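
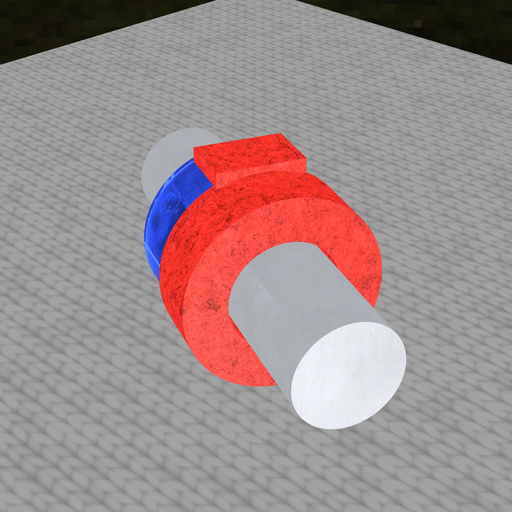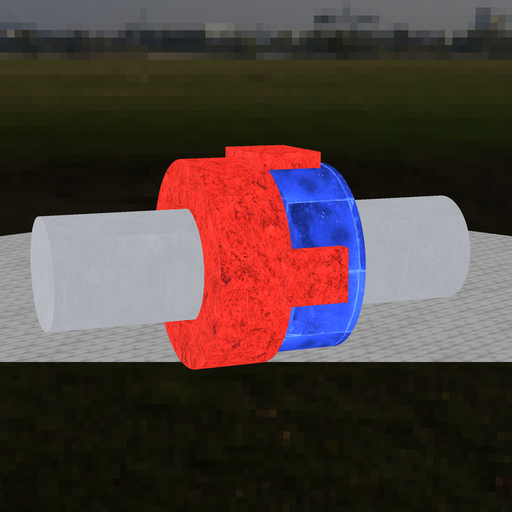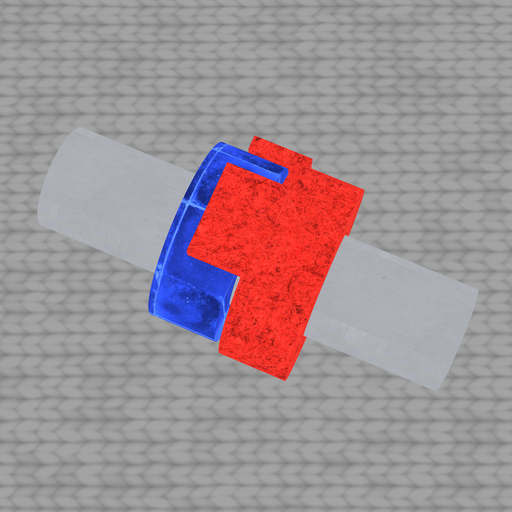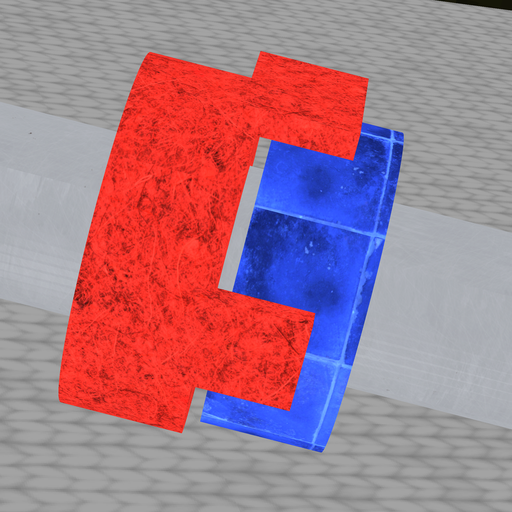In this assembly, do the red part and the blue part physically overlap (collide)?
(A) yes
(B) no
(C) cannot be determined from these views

(B) no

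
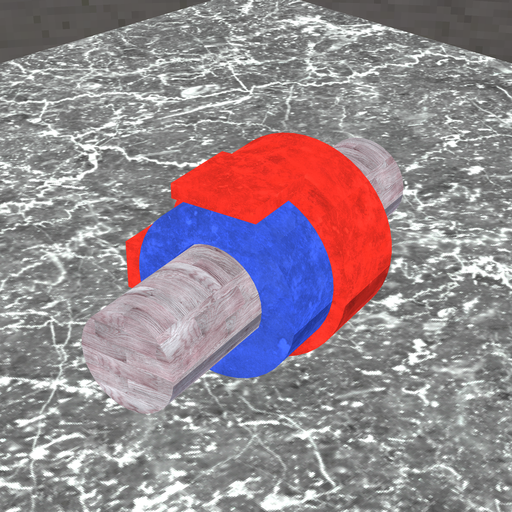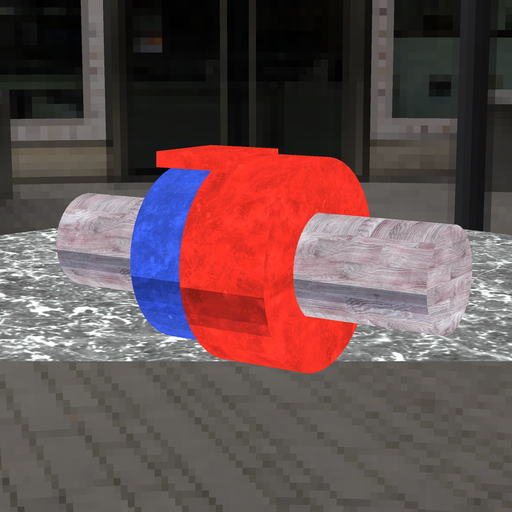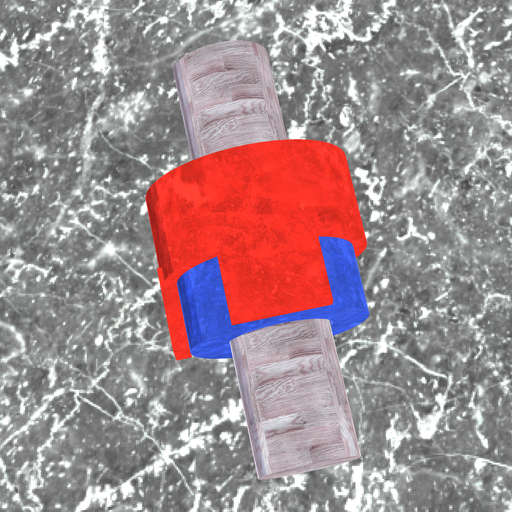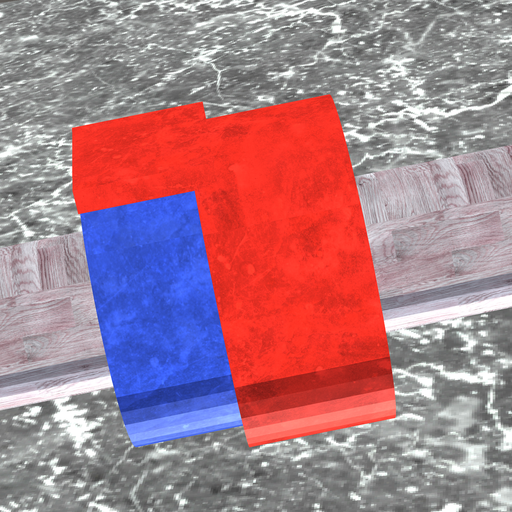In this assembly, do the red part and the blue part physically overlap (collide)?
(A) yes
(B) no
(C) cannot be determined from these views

(A) yes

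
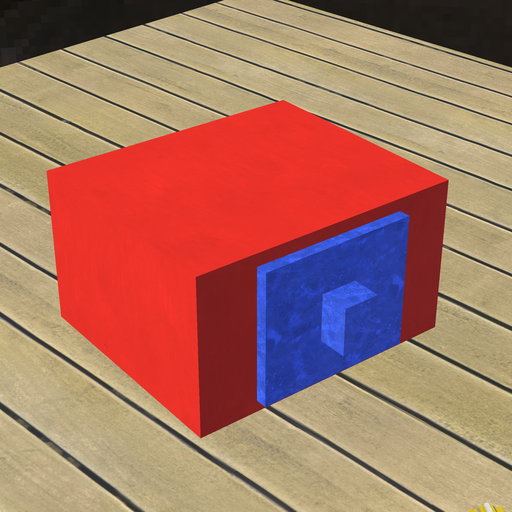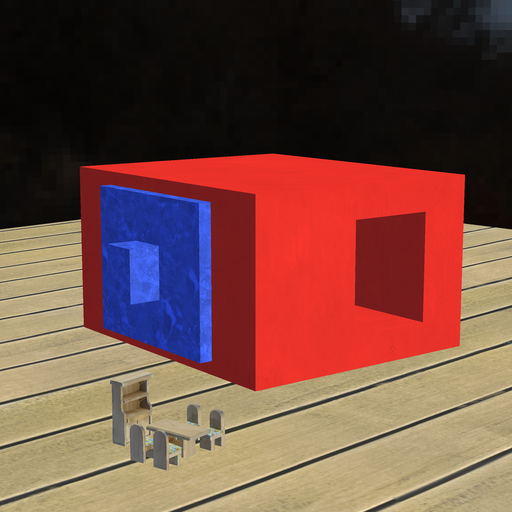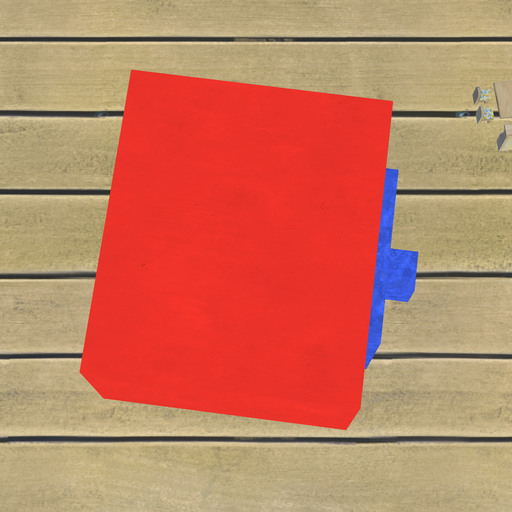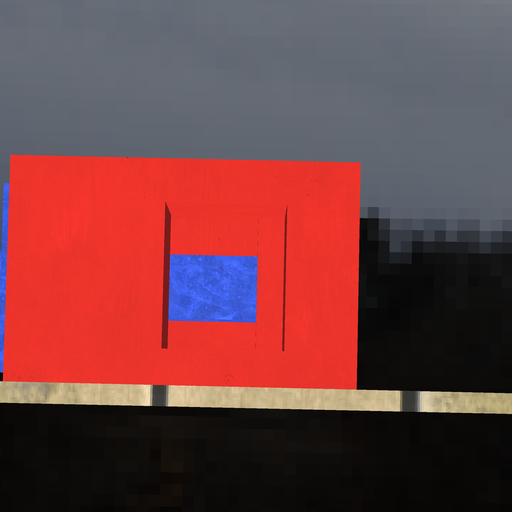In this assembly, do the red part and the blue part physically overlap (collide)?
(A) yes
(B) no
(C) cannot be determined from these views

(A) yes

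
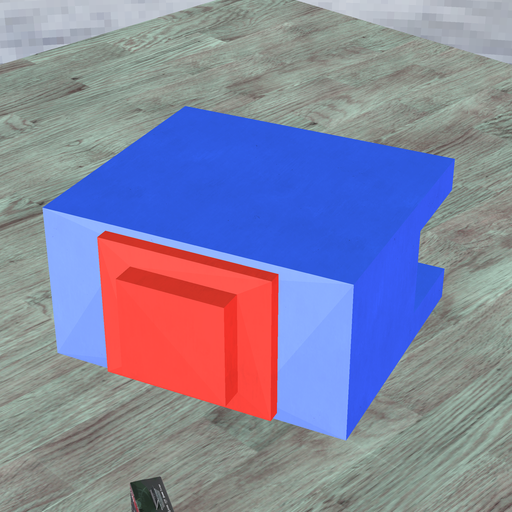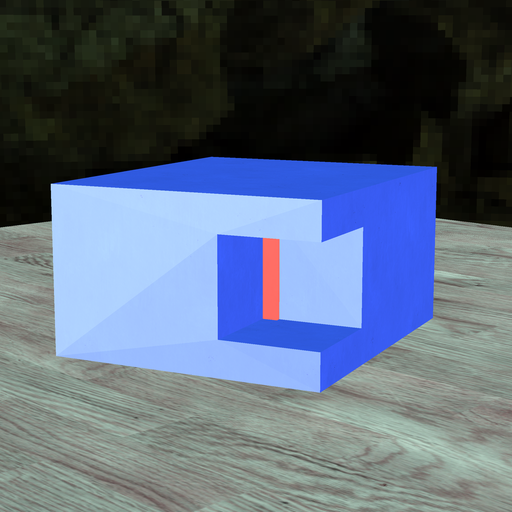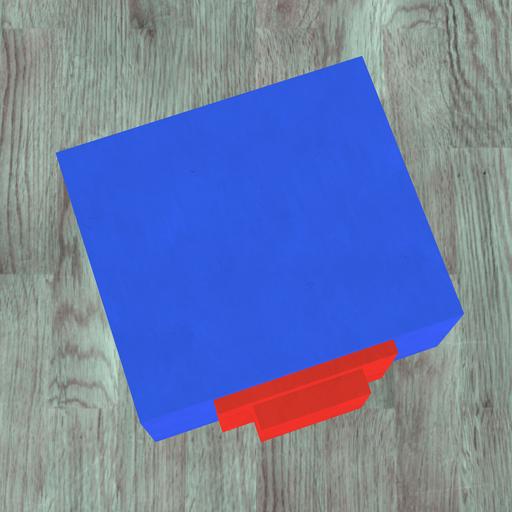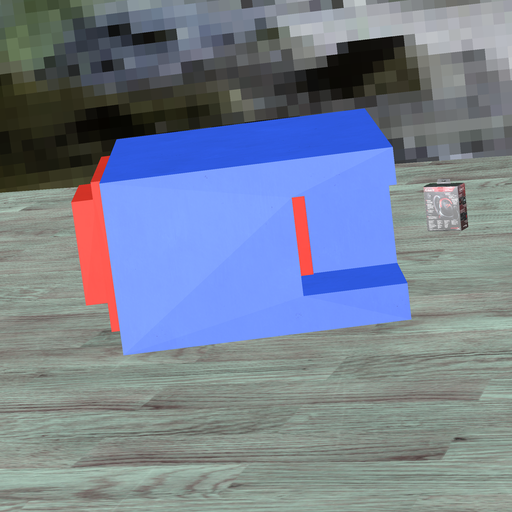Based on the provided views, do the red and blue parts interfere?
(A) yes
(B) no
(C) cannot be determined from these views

(A) yes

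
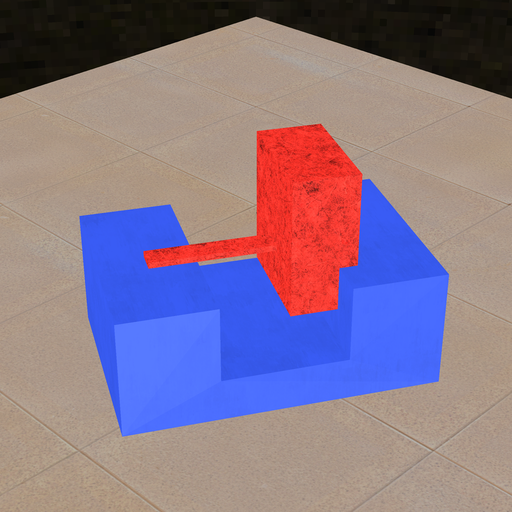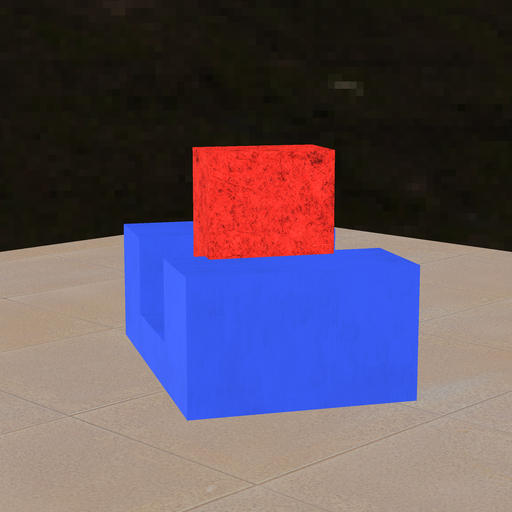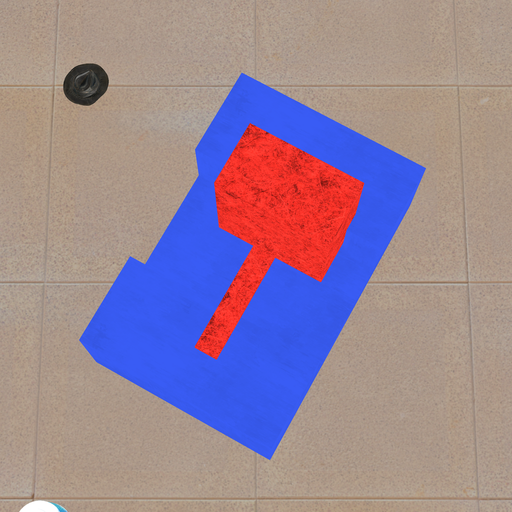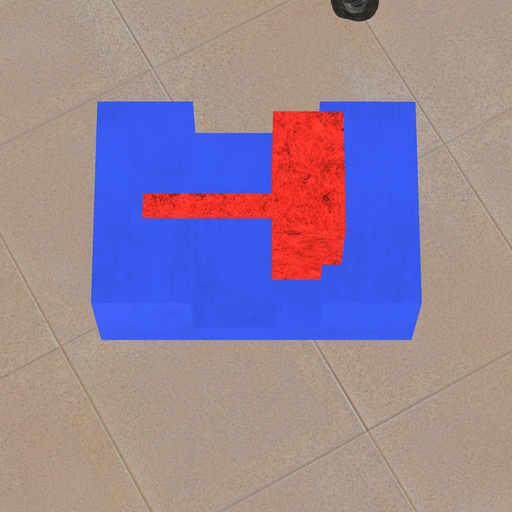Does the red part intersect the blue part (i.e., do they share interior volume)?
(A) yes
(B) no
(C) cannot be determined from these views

(A) yes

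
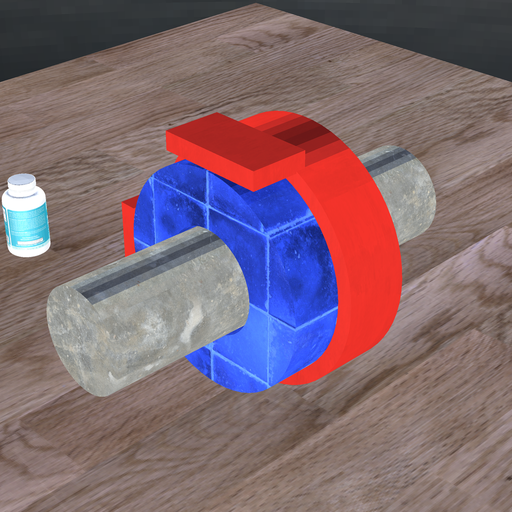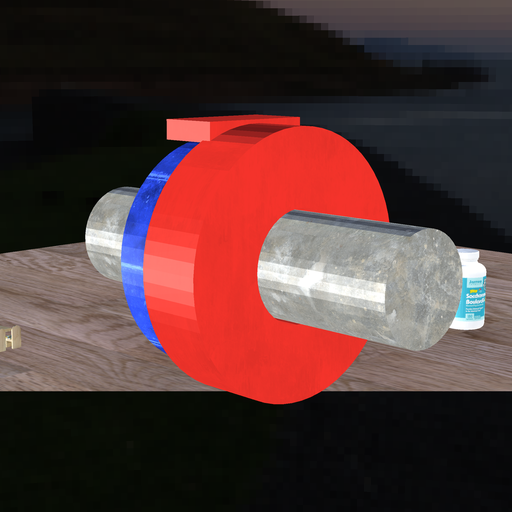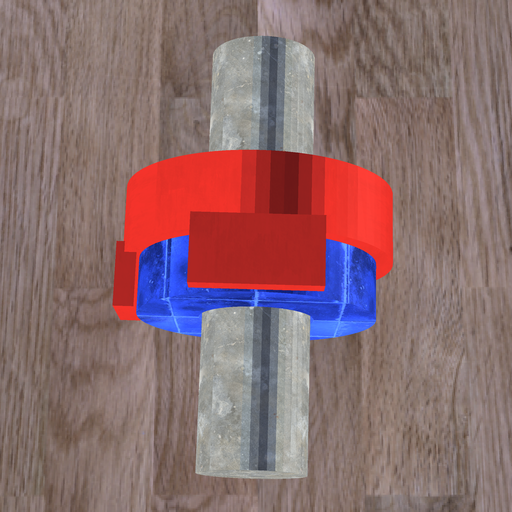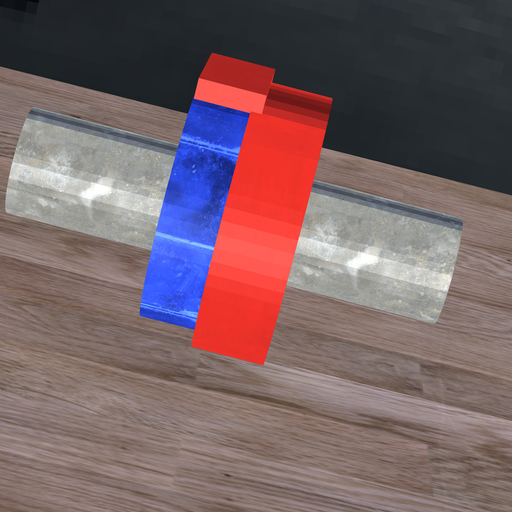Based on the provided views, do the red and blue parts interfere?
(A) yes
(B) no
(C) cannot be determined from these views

(A) yes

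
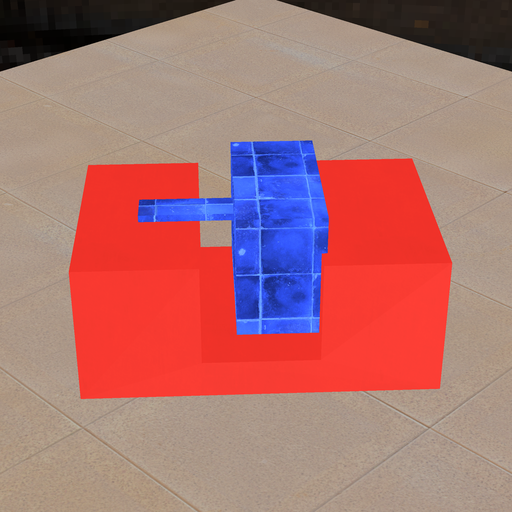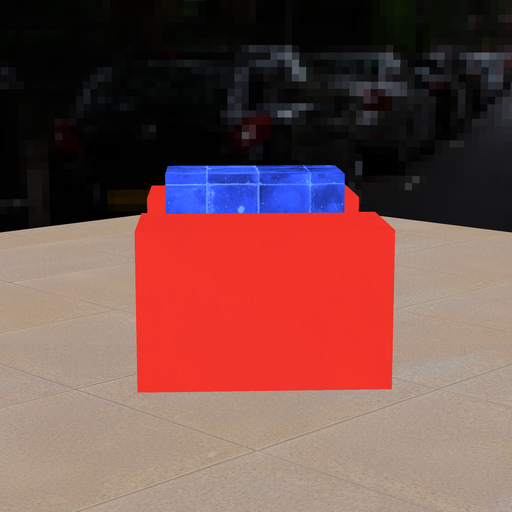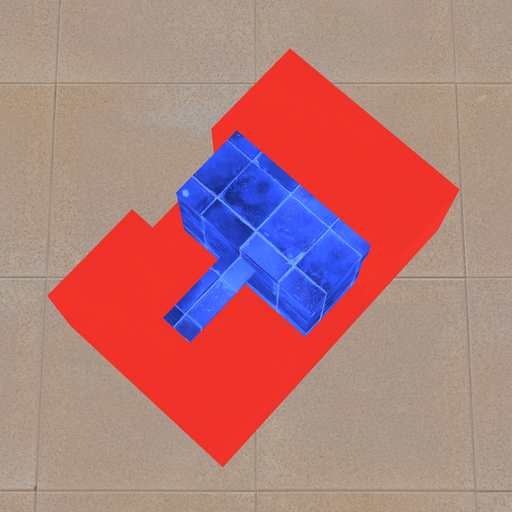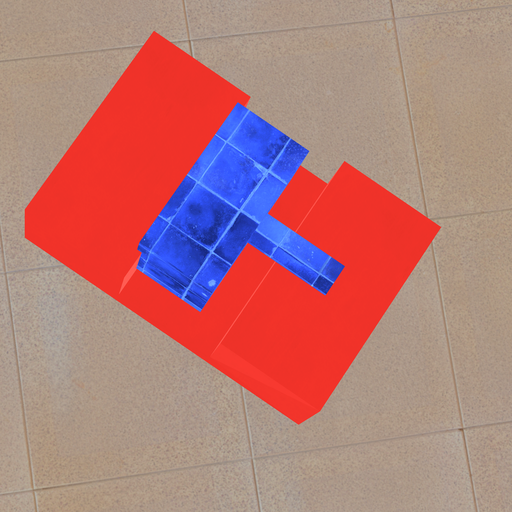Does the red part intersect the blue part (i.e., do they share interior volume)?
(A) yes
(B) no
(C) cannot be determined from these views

(A) yes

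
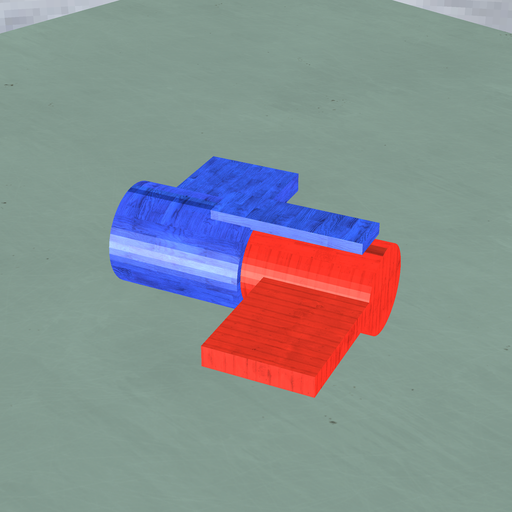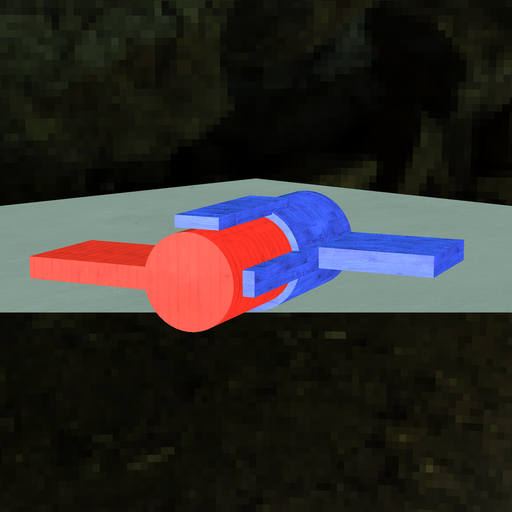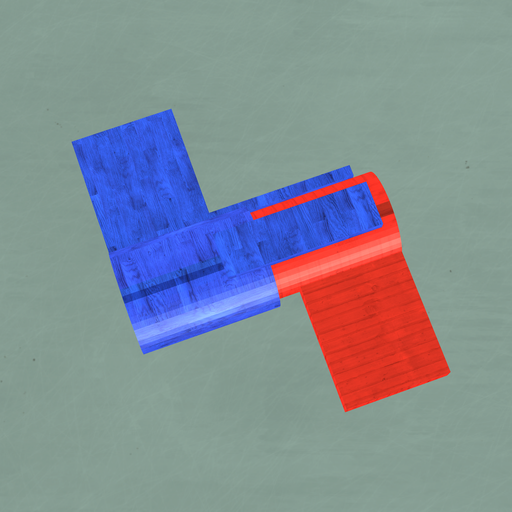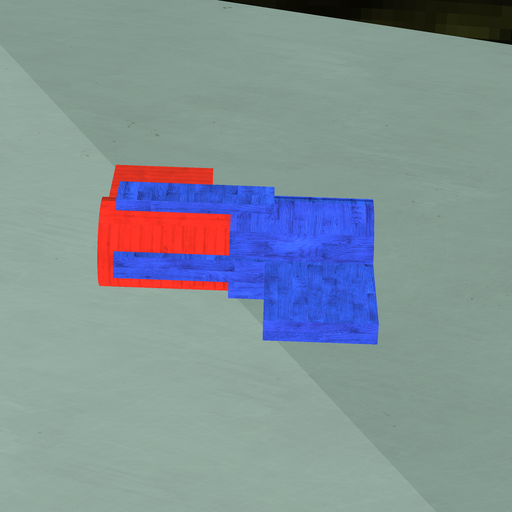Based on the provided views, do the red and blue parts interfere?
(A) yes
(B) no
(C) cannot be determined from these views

(A) yes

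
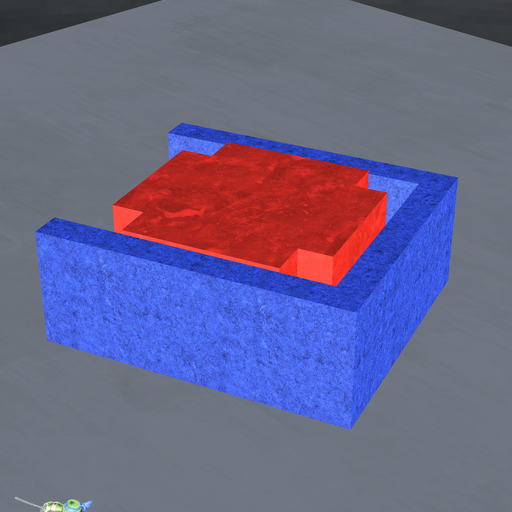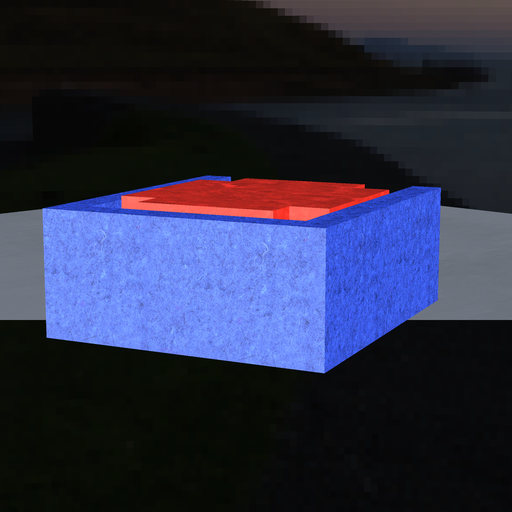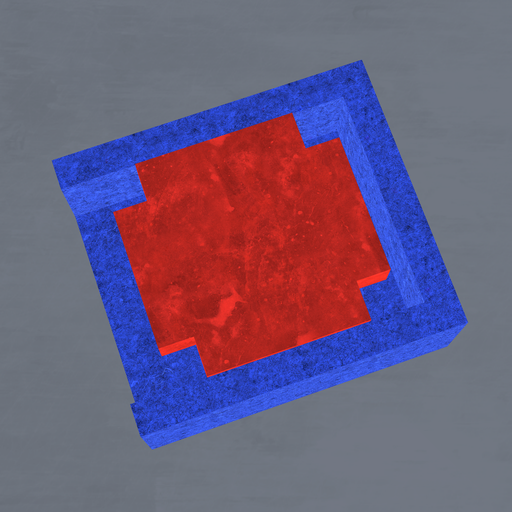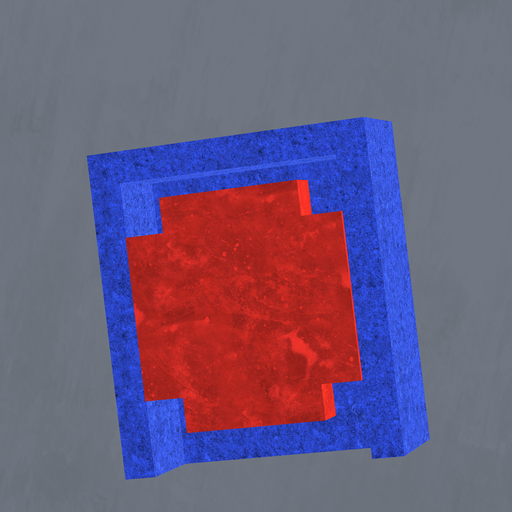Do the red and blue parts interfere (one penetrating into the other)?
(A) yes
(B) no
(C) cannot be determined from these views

(B) no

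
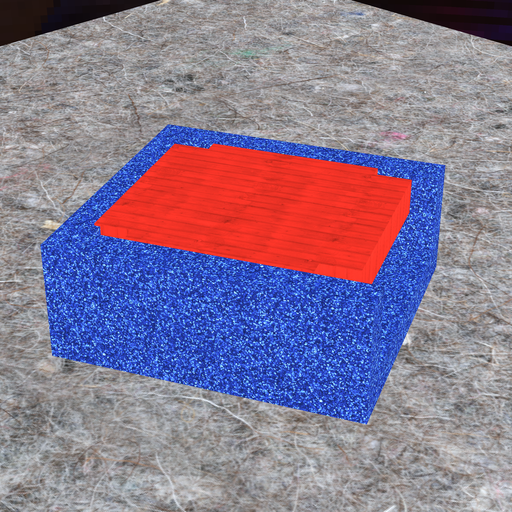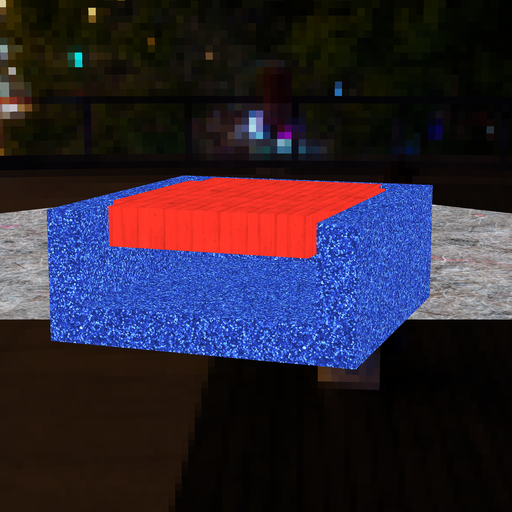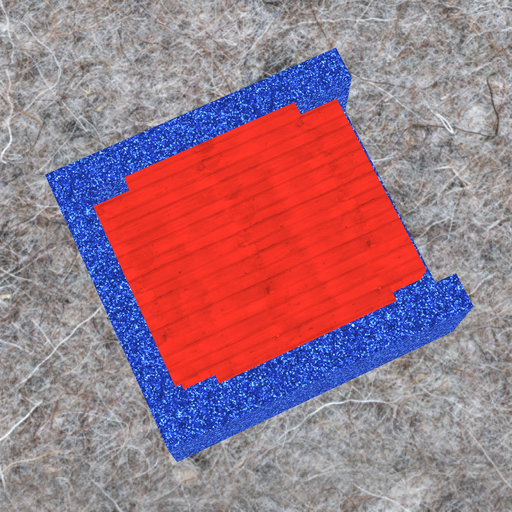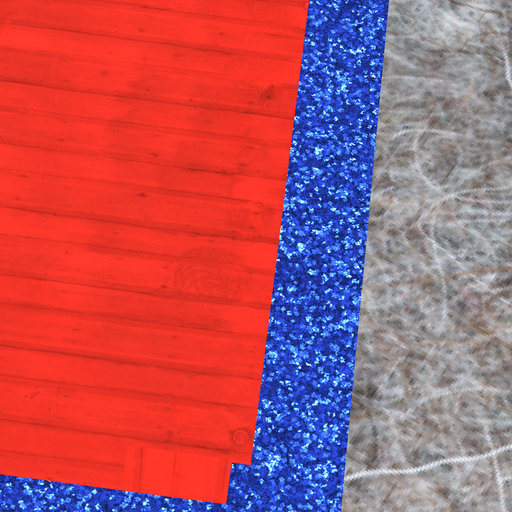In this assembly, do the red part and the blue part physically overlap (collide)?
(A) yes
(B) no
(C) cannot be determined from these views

(A) yes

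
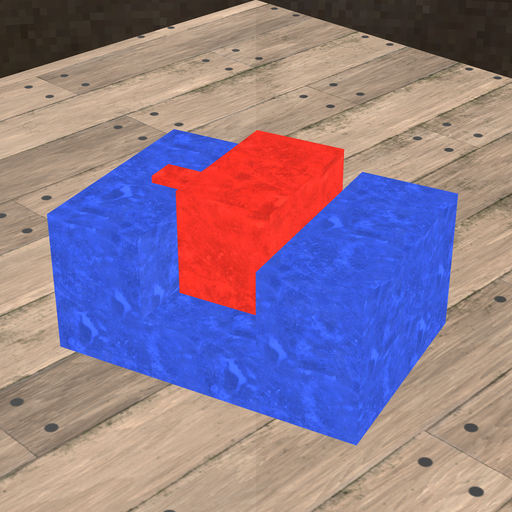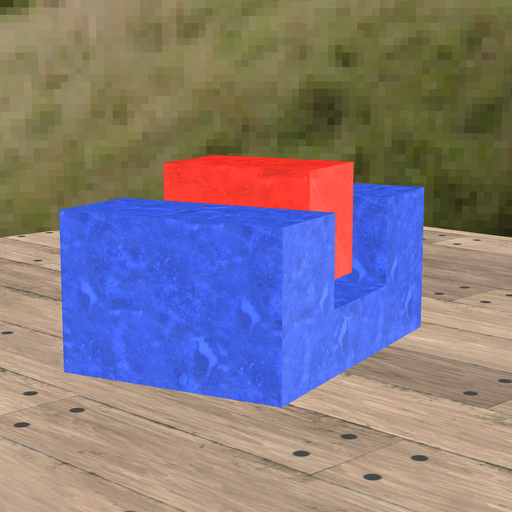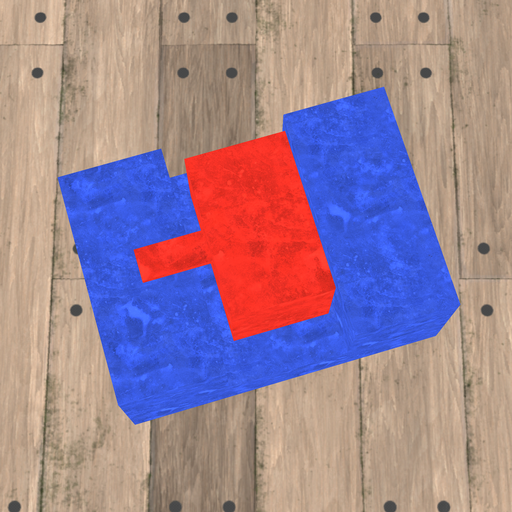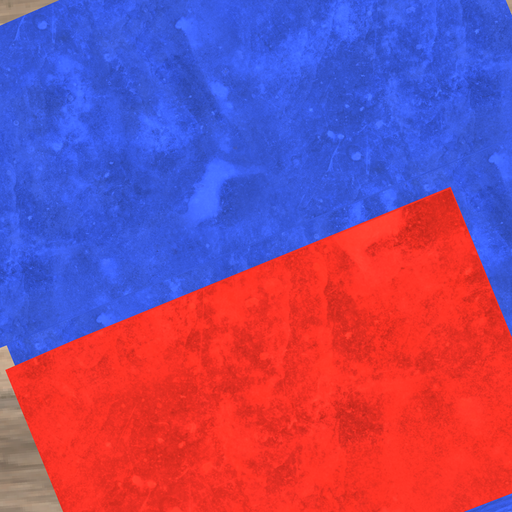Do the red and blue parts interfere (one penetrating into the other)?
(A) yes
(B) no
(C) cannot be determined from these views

(B) no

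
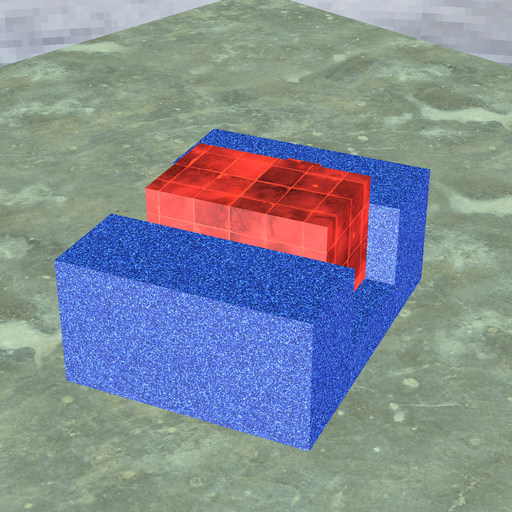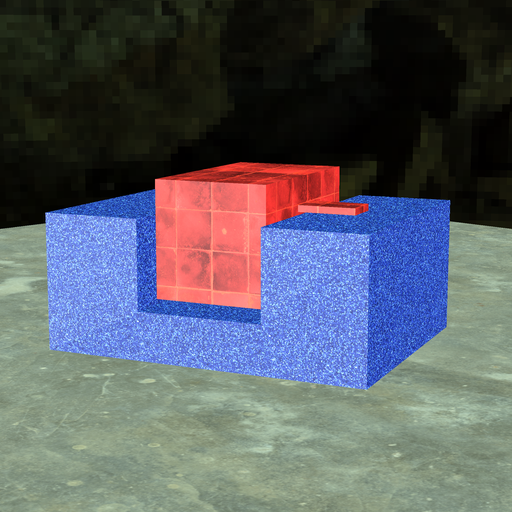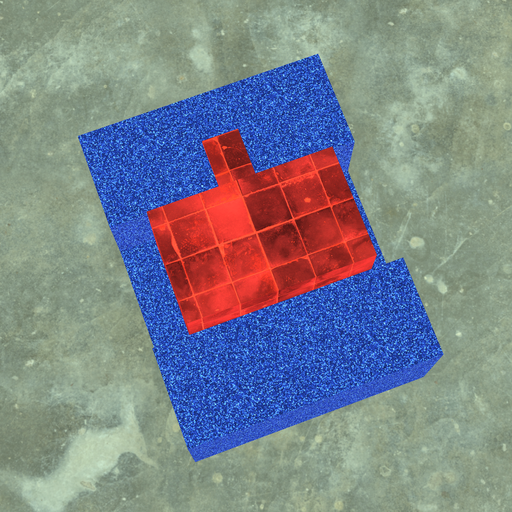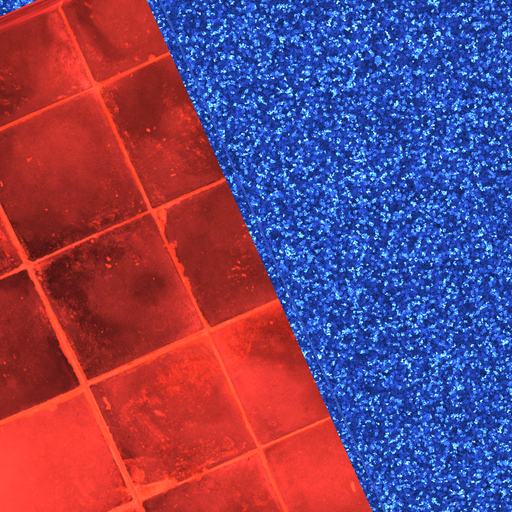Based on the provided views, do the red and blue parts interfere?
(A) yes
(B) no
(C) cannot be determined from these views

(B) no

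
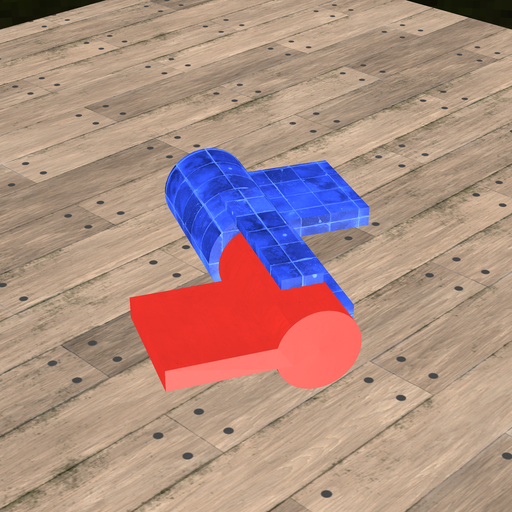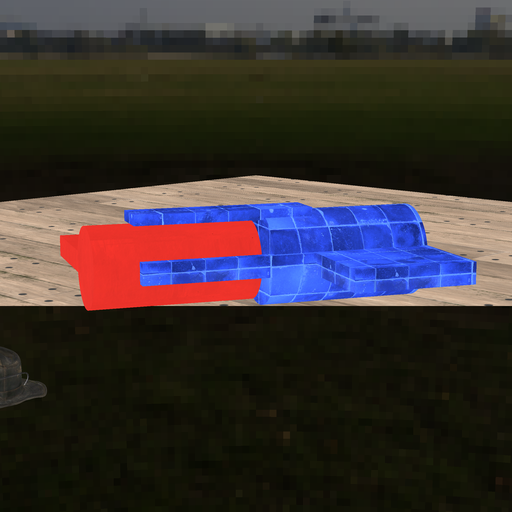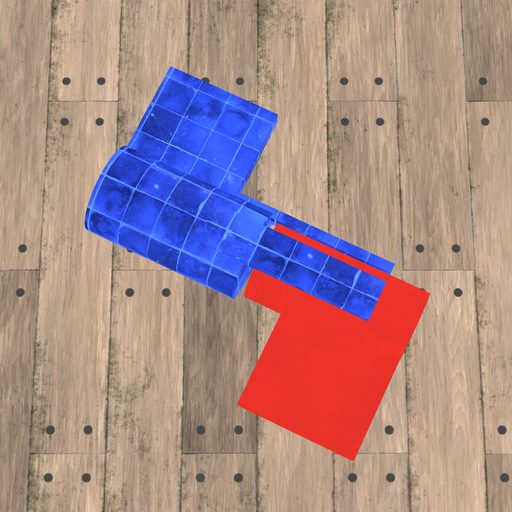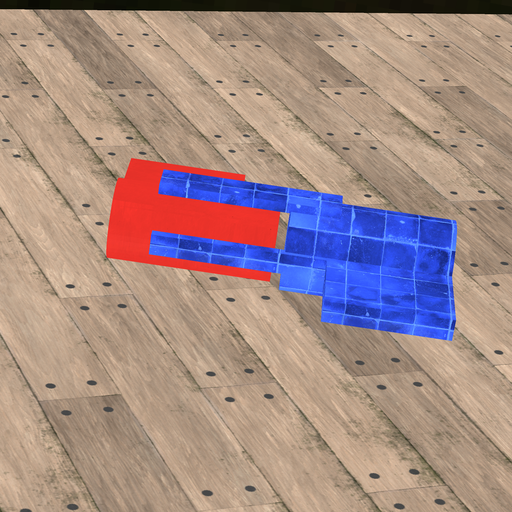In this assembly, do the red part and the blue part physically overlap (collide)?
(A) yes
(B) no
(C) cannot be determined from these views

(B) no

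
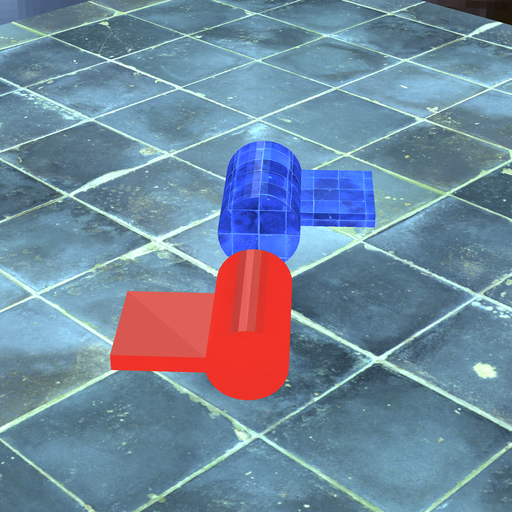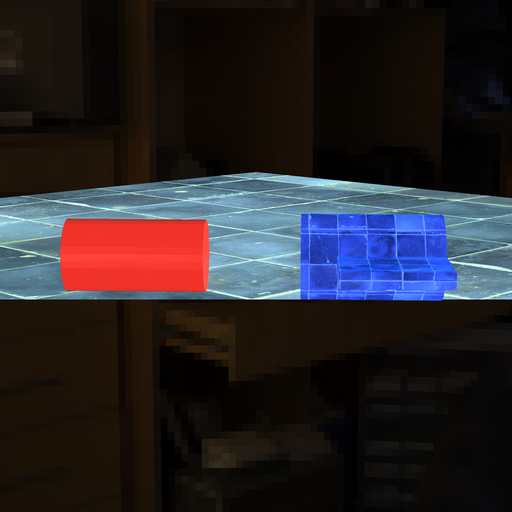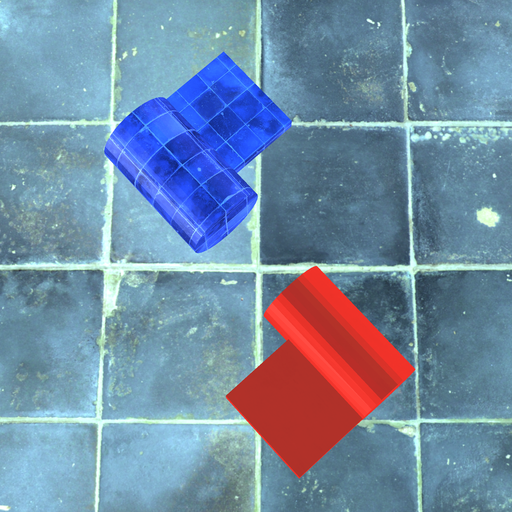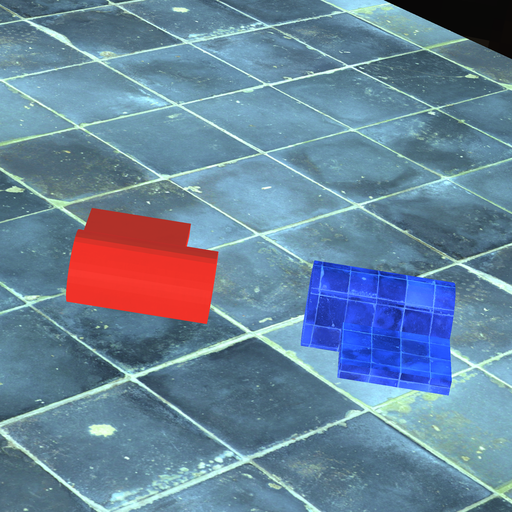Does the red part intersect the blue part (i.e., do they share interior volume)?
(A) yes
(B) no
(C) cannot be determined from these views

(B) no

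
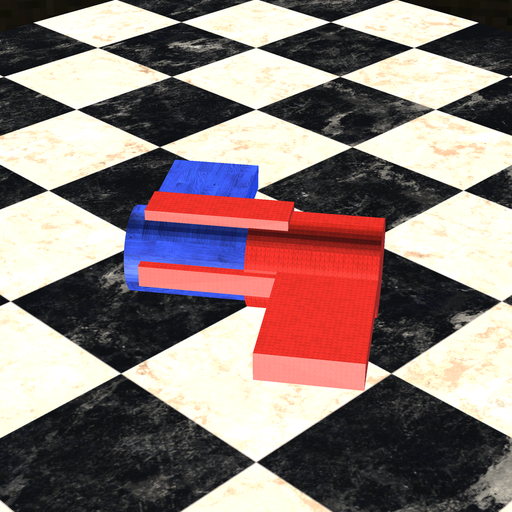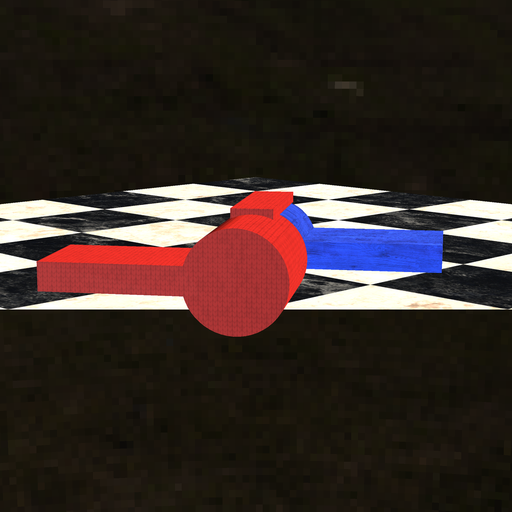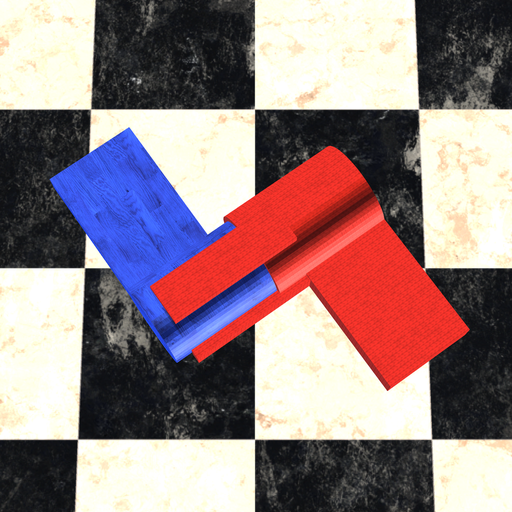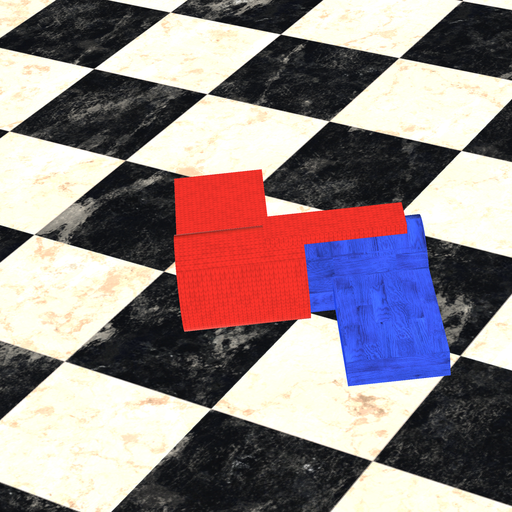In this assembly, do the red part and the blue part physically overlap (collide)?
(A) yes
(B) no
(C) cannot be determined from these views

(A) yes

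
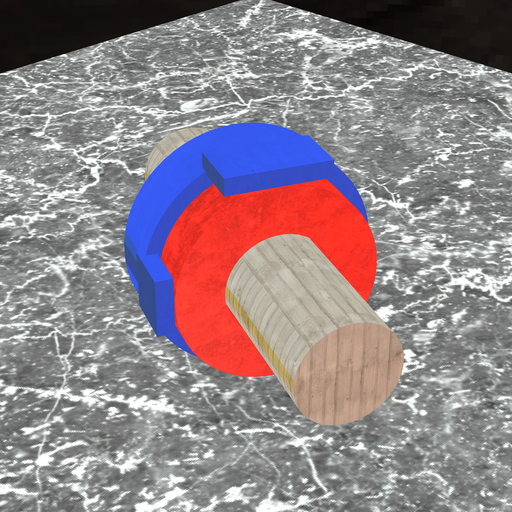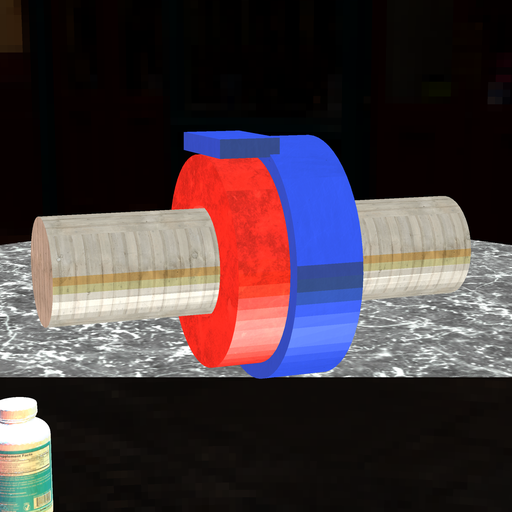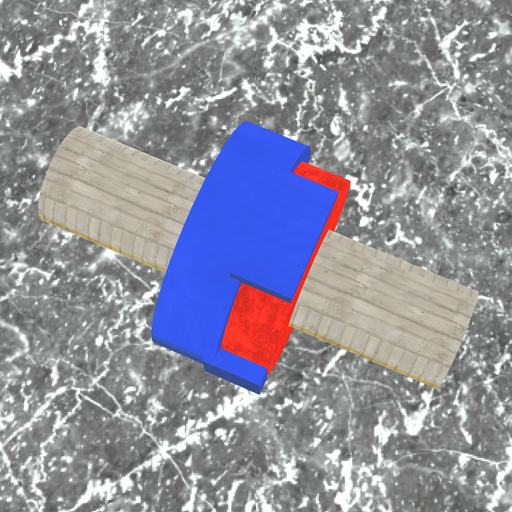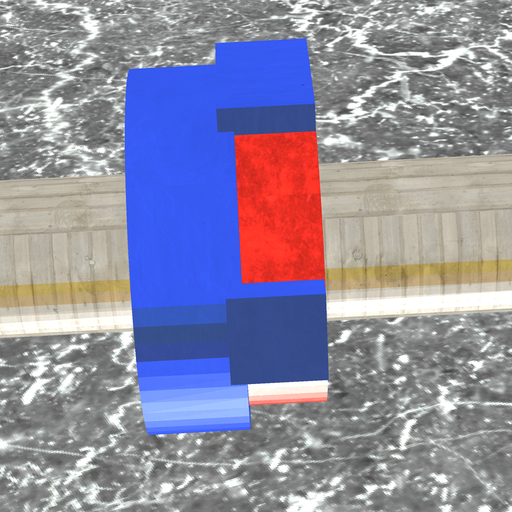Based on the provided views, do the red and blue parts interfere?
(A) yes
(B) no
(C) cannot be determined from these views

(A) yes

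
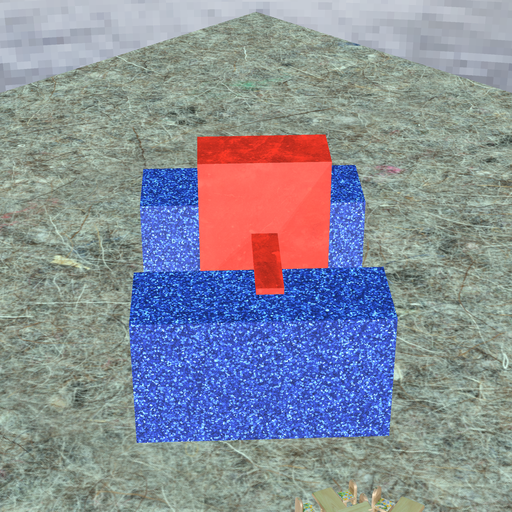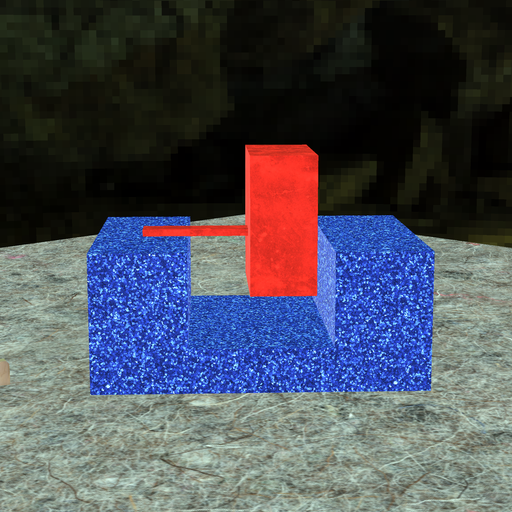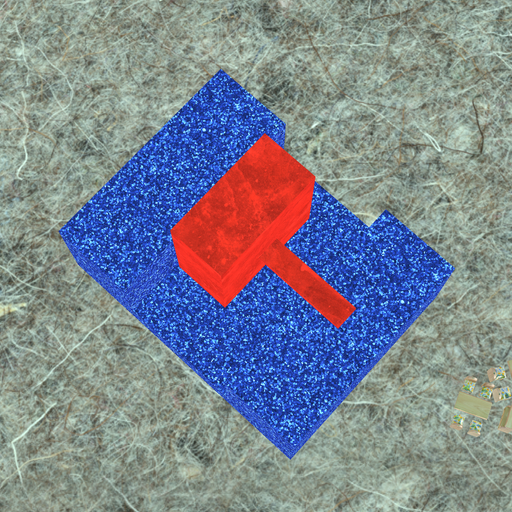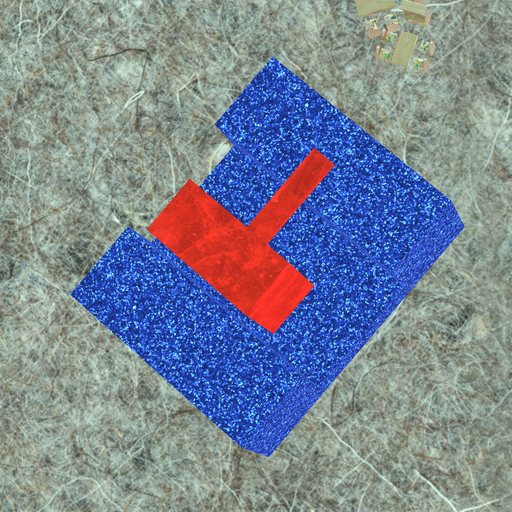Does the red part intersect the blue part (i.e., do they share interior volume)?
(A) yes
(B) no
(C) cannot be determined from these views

(B) no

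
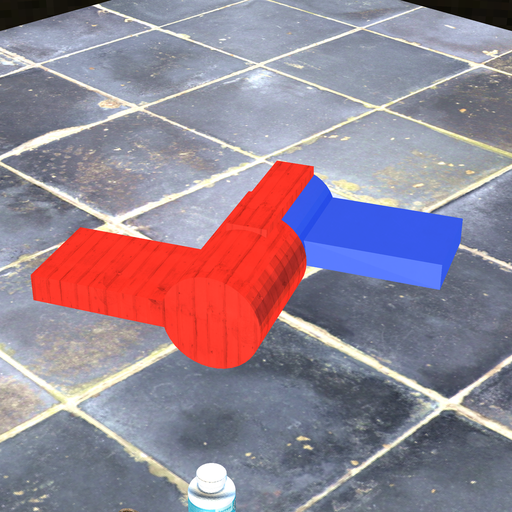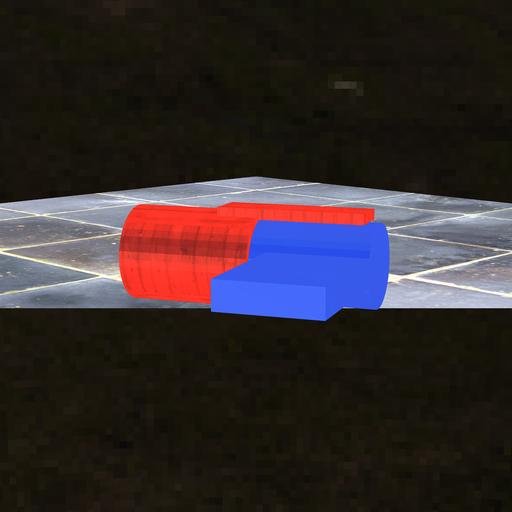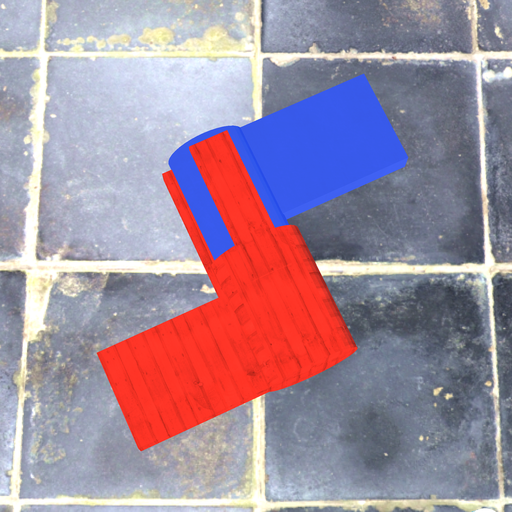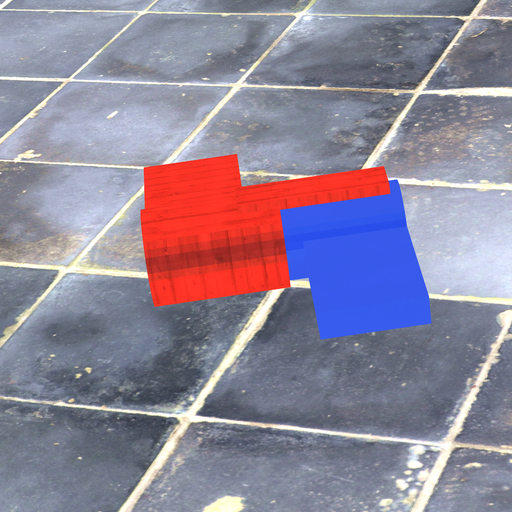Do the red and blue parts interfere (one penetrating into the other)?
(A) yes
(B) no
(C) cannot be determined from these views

(A) yes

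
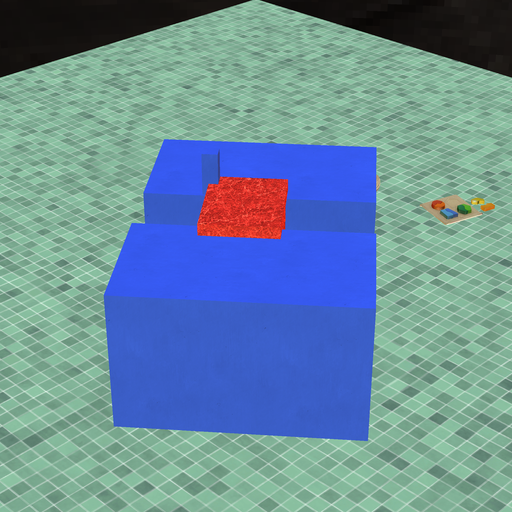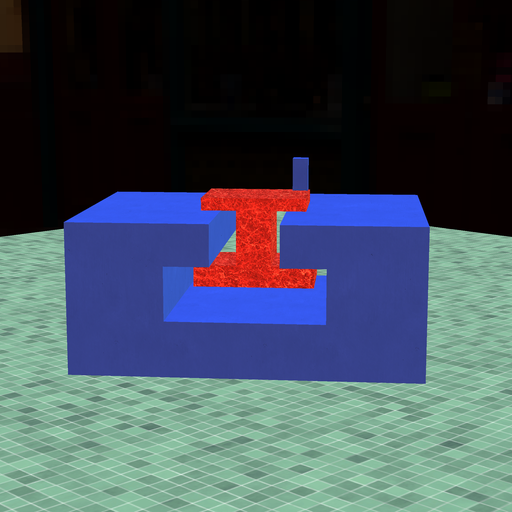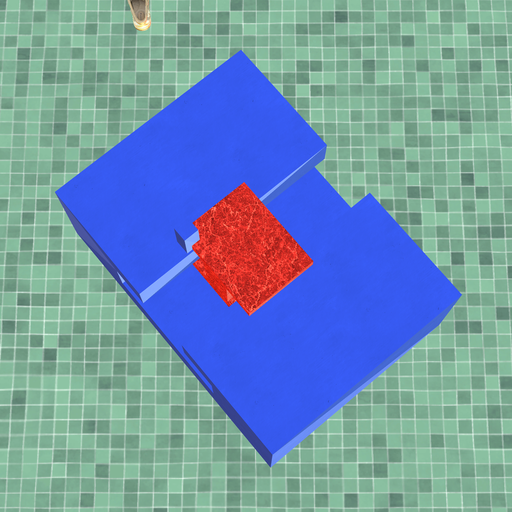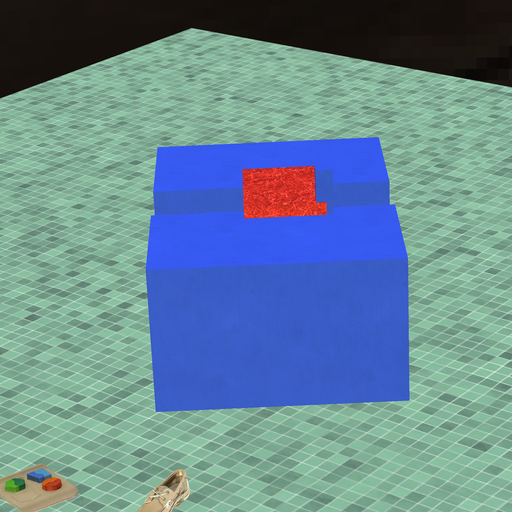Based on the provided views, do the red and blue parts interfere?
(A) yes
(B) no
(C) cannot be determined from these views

(A) yes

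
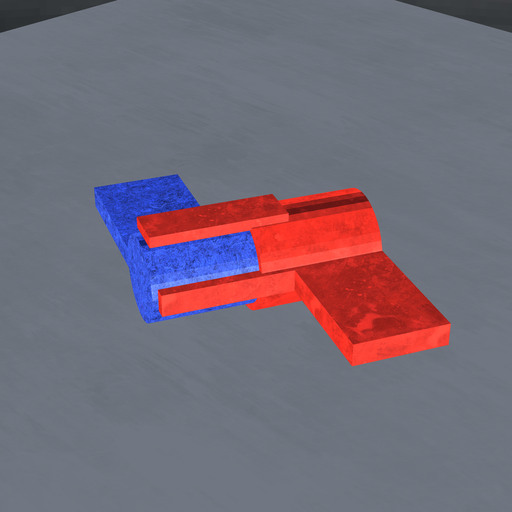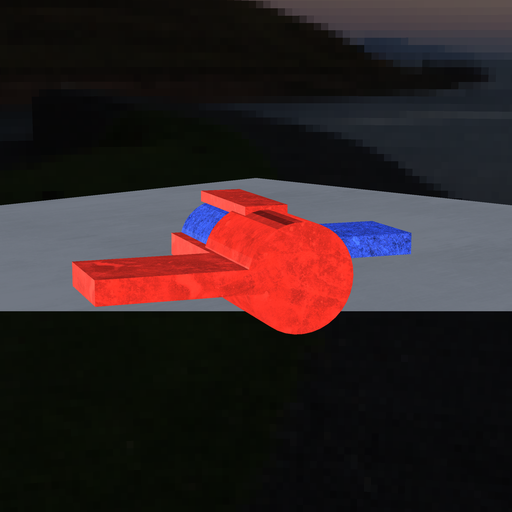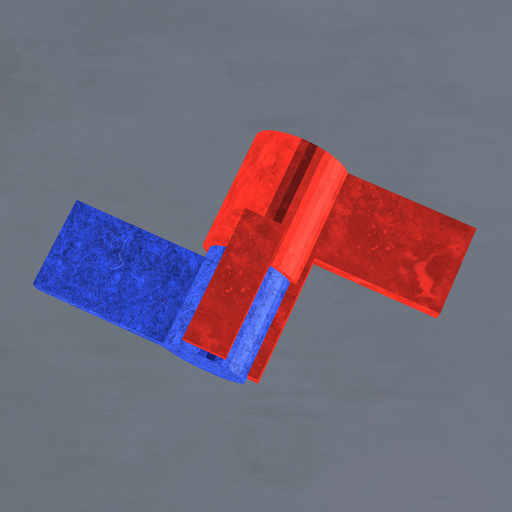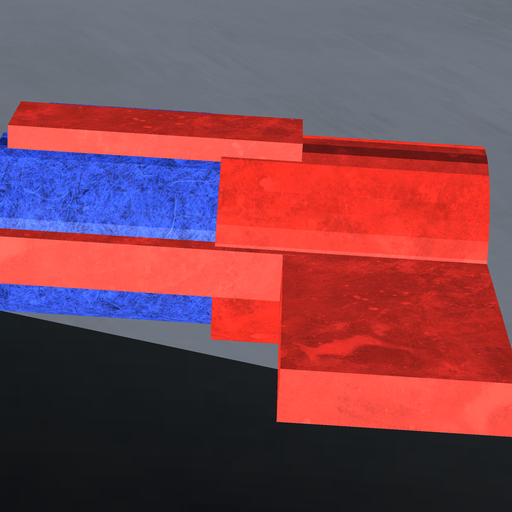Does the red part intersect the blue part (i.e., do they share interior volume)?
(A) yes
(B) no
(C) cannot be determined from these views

(A) yes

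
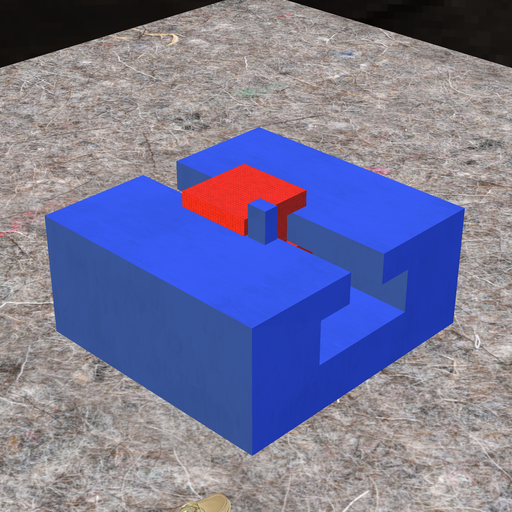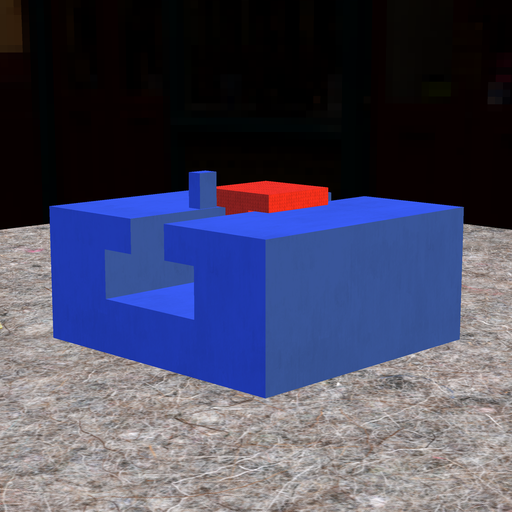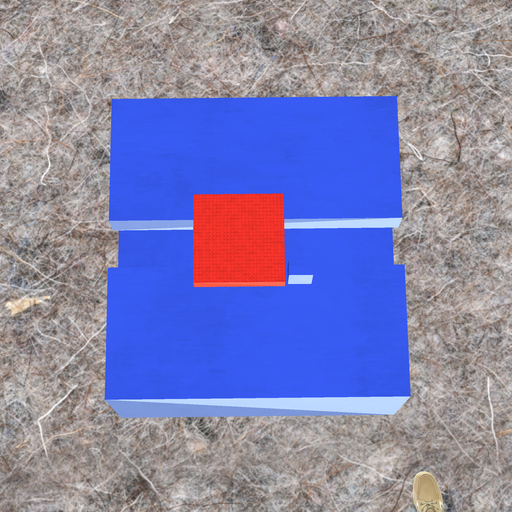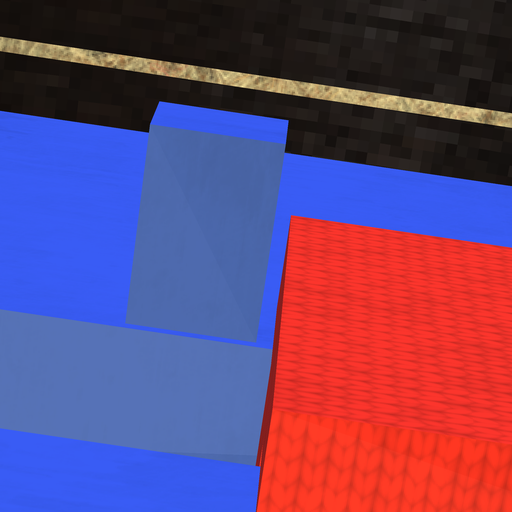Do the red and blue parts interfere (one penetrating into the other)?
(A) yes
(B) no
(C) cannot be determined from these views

(B) no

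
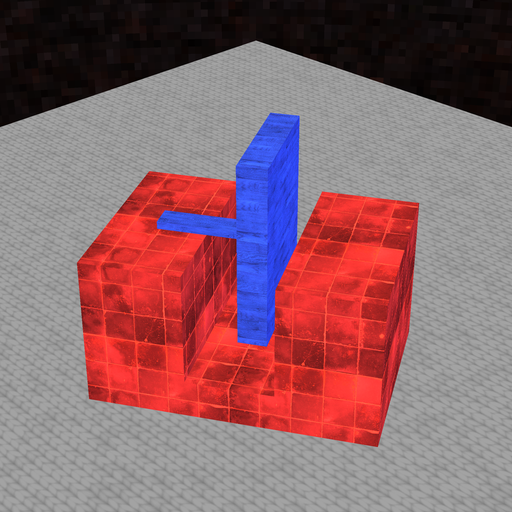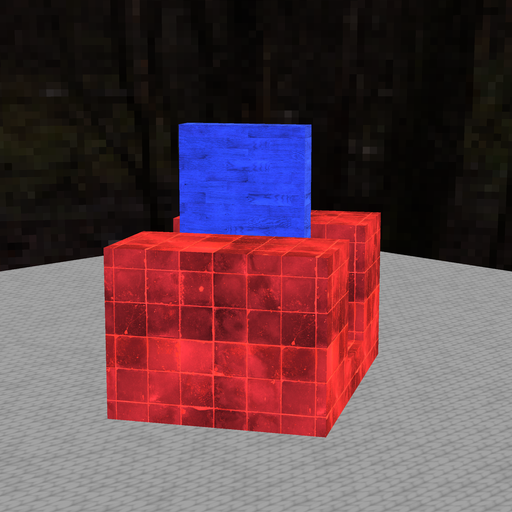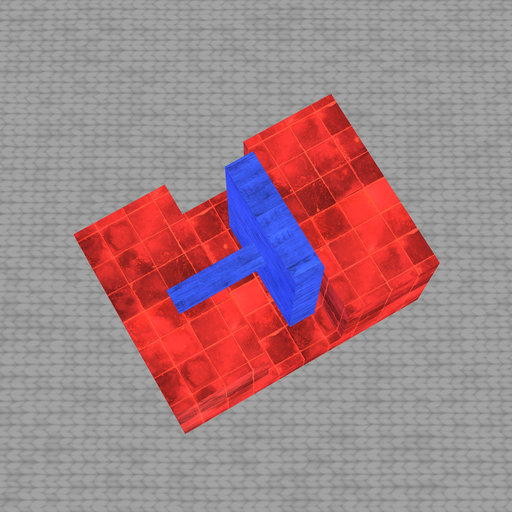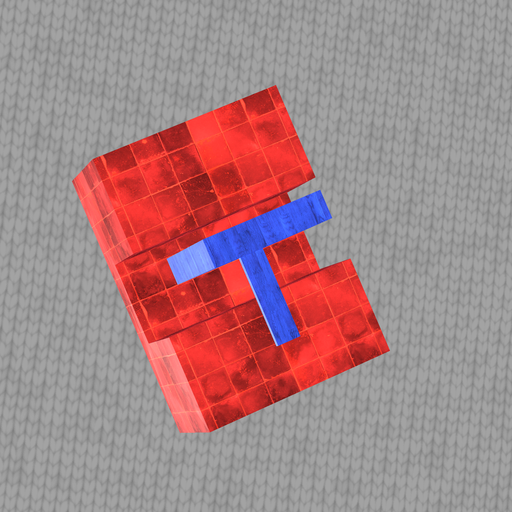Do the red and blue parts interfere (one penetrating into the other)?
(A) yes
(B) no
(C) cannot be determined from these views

(B) no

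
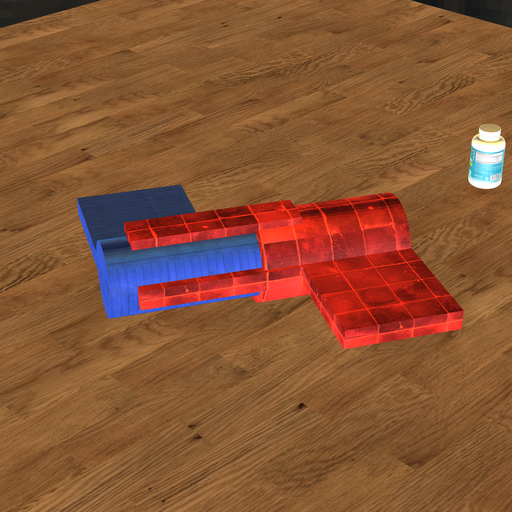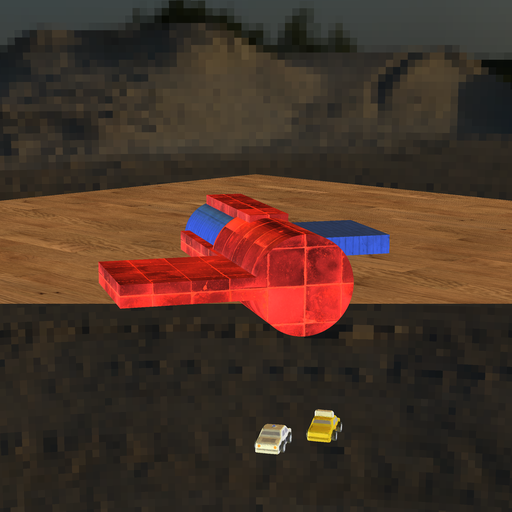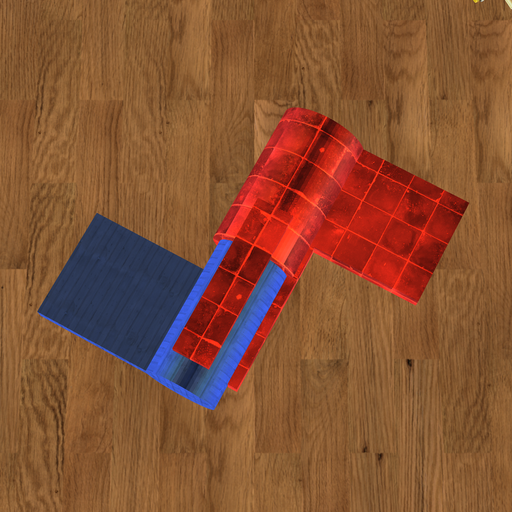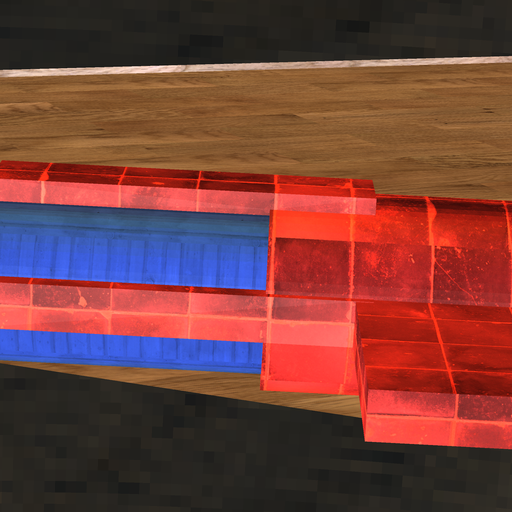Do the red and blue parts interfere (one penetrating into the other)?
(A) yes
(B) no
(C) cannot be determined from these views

(A) yes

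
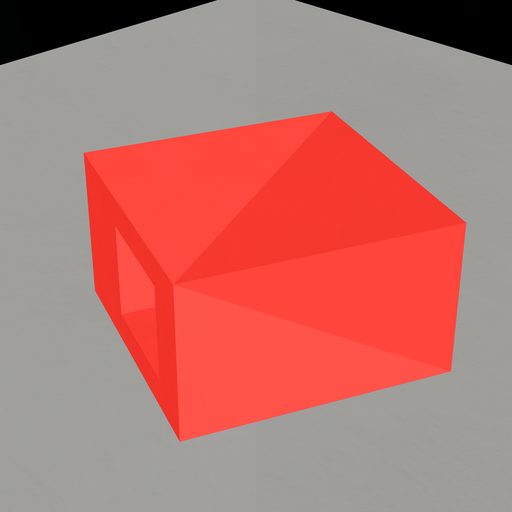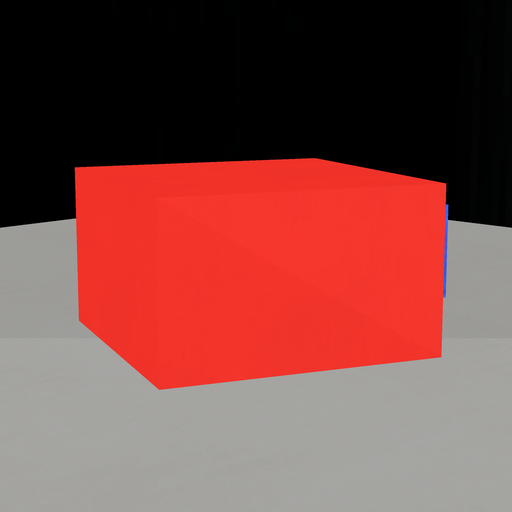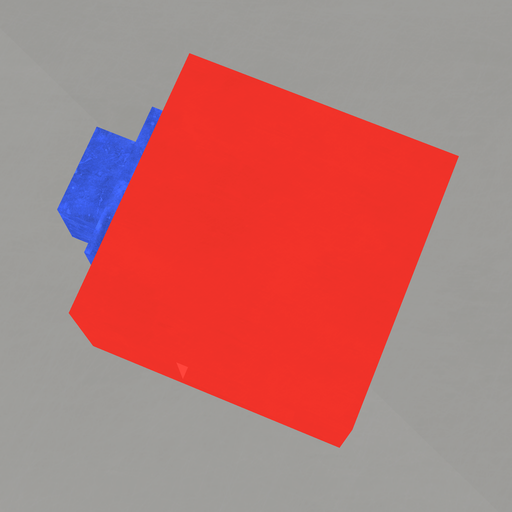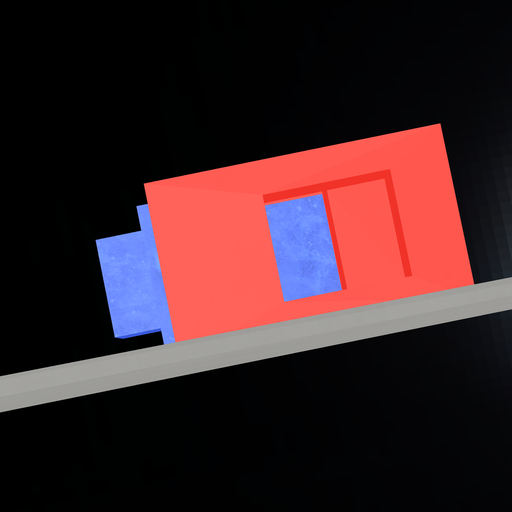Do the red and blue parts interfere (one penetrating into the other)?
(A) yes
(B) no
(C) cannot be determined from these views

(B) no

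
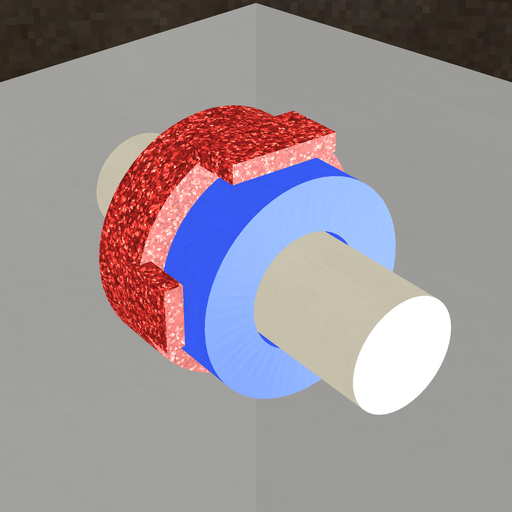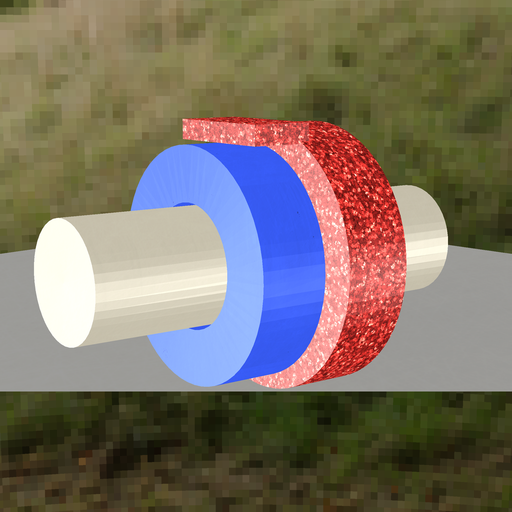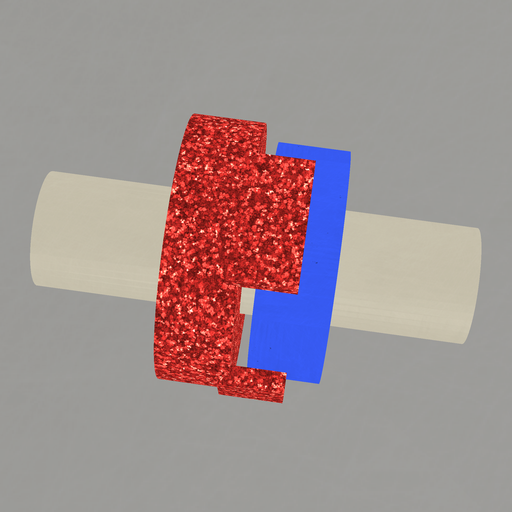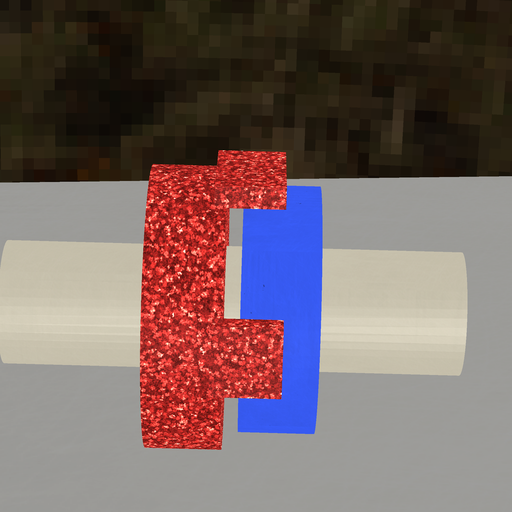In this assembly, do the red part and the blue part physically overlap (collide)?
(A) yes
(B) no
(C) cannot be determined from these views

(B) no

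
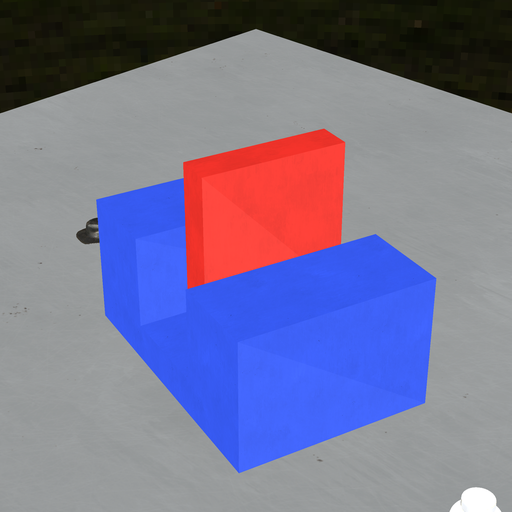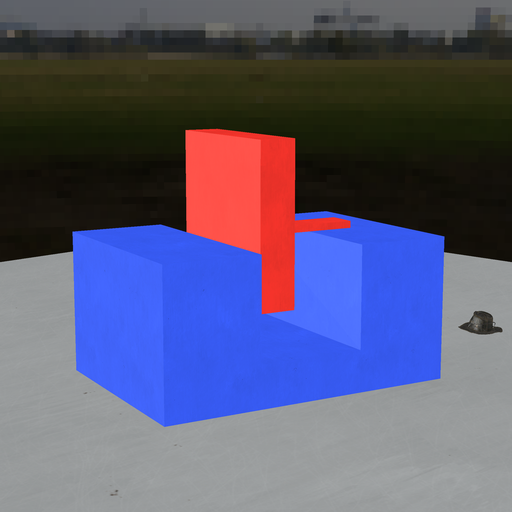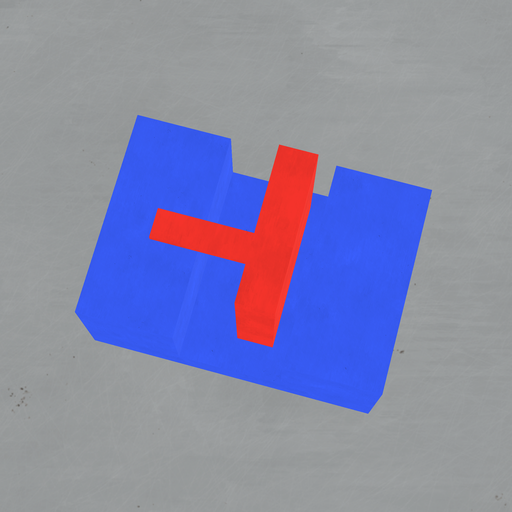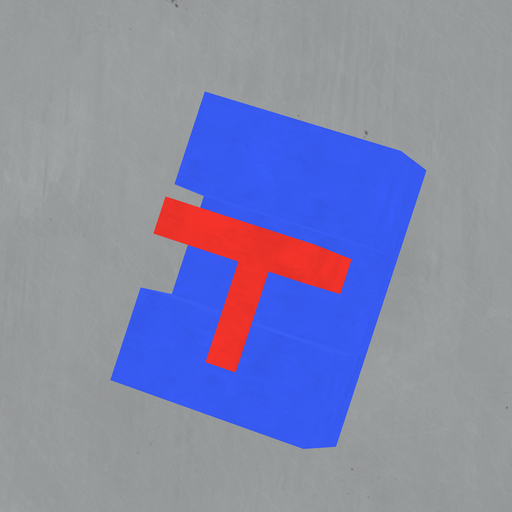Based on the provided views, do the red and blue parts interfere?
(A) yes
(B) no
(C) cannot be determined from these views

(B) no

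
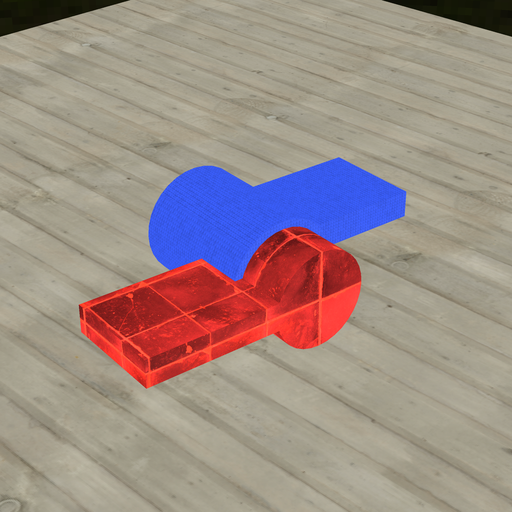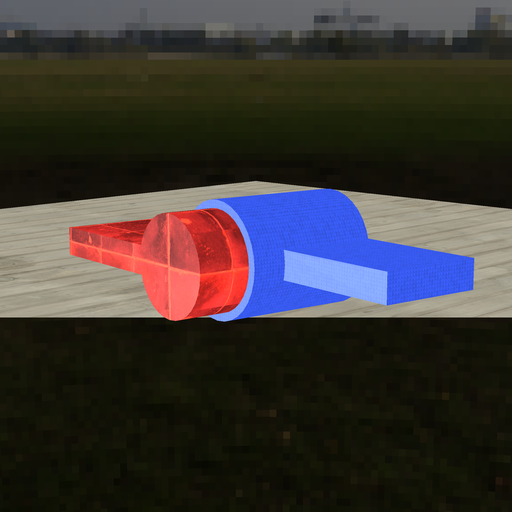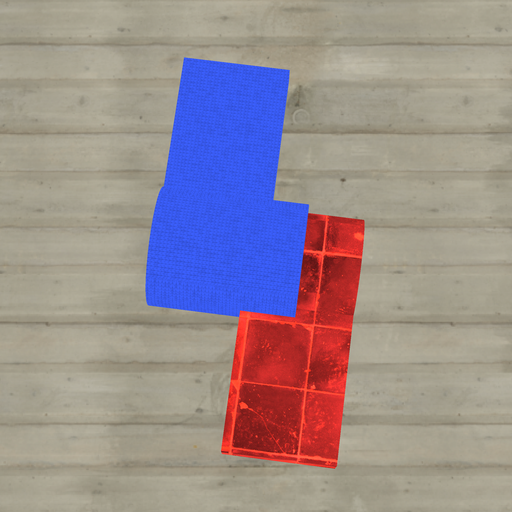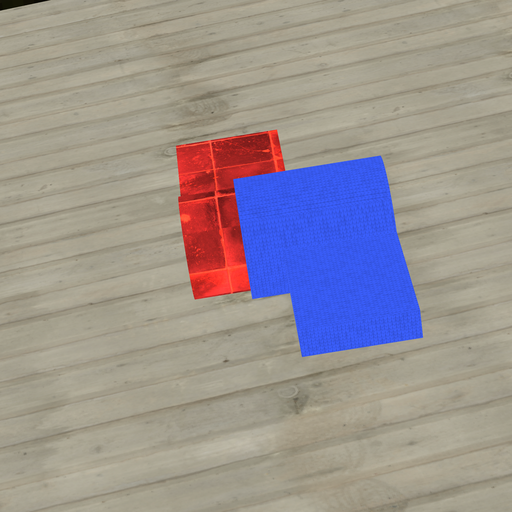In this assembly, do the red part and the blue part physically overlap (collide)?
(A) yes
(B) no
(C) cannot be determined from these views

(A) yes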